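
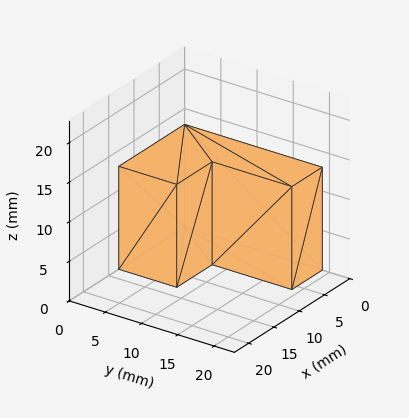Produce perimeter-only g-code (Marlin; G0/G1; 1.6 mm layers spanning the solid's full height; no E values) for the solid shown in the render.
Reading the render: the shape is an L-shaped prism: outer 13 × 19 mm, arm thicknesses ≈ 8 mm (horizontal) and 6 mm (vertical), extruded 13 mm in z (dimensions read to the nearest mm from the axis ticks). For the g-code, the solid's height is divided into equal slices at the stated Δz and each level perimeter traced with G1 moves after a G0 lift.

; perimeter-only toolpath
G21 ; units = mm
G90 ; absolute positioning
G28 ; home
; layer 1
G0 Z1.6
G0 X0.0 Y0.0
G1 X13.0 Y0.0
G1 X13.0 Y8.0
G1 X6.0 Y8.0
G1 X6.0 Y19.0
G1 X0.0 Y19.0
G1 X0.0 Y0.0
; layer 2
G0 Z3.2
G0 X0.0 Y0.0
G1 X13.0 Y0.0
G1 X13.0 Y8.0
G1 X6.0 Y8.0
G1 X6.0 Y19.0
G1 X0.0 Y19.0
G1 X0.0 Y0.0
; layer 3
G0 Z4.9
G0 X0.0 Y0.0
G1 X13.0 Y0.0
G1 X13.0 Y8.0
G1 X6.0 Y8.0
G1 X6.0 Y19.0
G1 X0.0 Y19.0
G1 X0.0 Y0.0
; layer 4
G0 Z6.5
G0 X0.0 Y0.0
G1 X13.0 Y0.0
G1 X13.0 Y8.0
G1 X6.0 Y8.0
G1 X6.0 Y19.0
G1 X0.0 Y19.0
G1 X0.0 Y0.0
; layer 5
G0 Z8.1
G0 X0.0 Y0.0
G1 X13.0 Y0.0
G1 X13.0 Y8.0
G1 X6.0 Y8.0
G1 X6.0 Y19.0
G1 X0.0 Y19.0
G1 X0.0 Y0.0
; layer 6
G0 Z9.8
G0 X0.0 Y0.0
G1 X13.0 Y0.0
G1 X13.0 Y8.0
G1 X6.0 Y8.0
G1 X6.0 Y19.0
G1 X0.0 Y19.0
G1 X0.0 Y0.0
; layer 7
G0 Z11.4
G0 X0.0 Y0.0
G1 X13.0 Y0.0
G1 X13.0 Y8.0
G1 X6.0 Y8.0
G1 X6.0 Y19.0
G1 X0.0 Y19.0
G1 X0.0 Y0.0
; layer 8
G0 Z13.0
G0 X0.0 Y0.0
G1 X13.0 Y0.0
G1 X13.0 Y8.0
G1 X6.0 Y8.0
G1 X6.0 Y19.0
G1 X0.0 Y19.0
G1 X0.0 Y0.0
M2 ; end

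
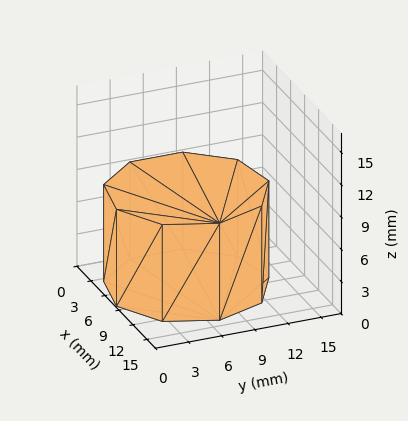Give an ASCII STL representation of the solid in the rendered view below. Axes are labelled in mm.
Reading the render: the shape is a regular 9-sided prism (a cylinder approximated with 9 flat sides), circumscribed radius ≈ 7 mm, height ≈ 9 mm (dimensions read to the nearest mm from the axis ticks). For the STL, each face is triangulated and given an outward normal.

solid part
  facet normal 0.0000 0.0000 -1.0000
    outer loop
      vertex 8.216 13.894 0.000
      vertex 12.362 11.500 0.000
      vertex 14.000 7.000 0.000
    endloop
  endfacet
  facet normal 0.0000 0.0000 -1.0000
    outer loop
      vertex 3.500 13.062 0.000
      vertex 8.216 13.894 0.000
      vertex 14.000 7.000 0.000
    endloop
  endfacet
  facet normal 0.0000 0.0000 -1.0000
    outer loop
      vertex 0.422 9.394 0.000
      vertex 3.500 13.062 0.000
      vertex 14.000 7.000 0.000
    endloop
  endfacet
  facet normal 0.0000 0.0000 -1.0000
    outer loop
      vertex 0.422 4.606 0.000
      vertex 0.422 9.394 0.000
      vertex 14.000 7.000 0.000
    endloop
  endfacet
  facet normal 0.0000 0.0000 -1.0000
    outer loop
      vertex 3.500 0.938 0.000
      vertex 0.422 4.606 0.000
      vertex 14.000 7.000 0.000
    endloop
  endfacet
  facet normal 0.0000 0.0000 -1.0000
    outer loop
      vertex 8.216 0.106 0.000
      vertex 3.500 0.938 0.000
      vertex 14.000 7.000 0.000
    endloop
  endfacet
  facet normal 0.0000 0.0000 -1.0000
    outer loop
      vertex 12.362 2.500 0.000
      vertex 8.216 0.106 0.000
      vertex 14.000 7.000 0.000
    endloop
  endfacet
  facet normal 0.0000 0.0000 1.0000
    outer loop
      vertex 14.000 7.000 9.000
      vertex 12.362 11.500 9.000
      vertex 8.216 13.894 9.000
    endloop
  endfacet
  facet normal 0.0000 0.0000 1.0000
    outer loop
      vertex 14.000 7.000 9.000
      vertex 8.216 13.894 9.000
      vertex 3.500 13.062 9.000
    endloop
  endfacet
  facet normal 0.0000 0.0000 1.0000
    outer loop
      vertex 14.000 7.000 9.000
      vertex 3.500 13.062 9.000
      vertex 0.422 9.394 9.000
    endloop
  endfacet
  facet normal 0.0000 0.0000 1.0000
    outer loop
      vertex 14.000 7.000 9.000
      vertex 0.422 9.394 9.000
      vertex 0.422 4.606 9.000
    endloop
  endfacet
  facet normal 0.0000 0.0000 1.0000
    outer loop
      vertex 14.000 7.000 9.000
      vertex 0.422 4.606 9.000
      vertex 3.500 0.938 9.000
    endloop
  endfacet
  facet normal 0.0000 0.0000 1.0000
    outer loop
      vertex 14.000 7.000 9.000
      vertex 3.500 0.938 9.000
      vertex 8.216 0.106 9.000
    endloop
  endfacet
  facet normal 0.0000 0.0000 1.0000
    outer loop
      vertex 14.000 7.000 9.000
      vertex 8.216 0.106 9.000
      vertex 12.362 2.500 9.000
    endloop
  endfacet
  facet normal 0.9397 0.3420 0.0000
    outer loop
      vertex 14.000 7.000 0.000
      vertex 12.362 11.500 0.000
      vertex 12.362 11.500 9.000
    endloop
  endfacet
  facet normal 0.9397 0.3420 0.0000
    outer loop
      vertex 14.000 7.000 0.000
      vertex 12.362 11.500 9.000
      vertex 14.000 7.000 9.000
    endloop
  endfacet
  facet normal 0.5000 0.8660 0.0000
    outer loop
      vertex 12.362 11.500 0.000
      vertex 8.216 13.894 0.000
      vertex 8.216 13.894 9.000
    endloop
  endfacet
  facet normal 0.5000 0.8660 0.0000
    outer loop
      vertex 12.362 11.500 0.000
      vertex 8.216 13.894 9.000
      vertex 12.362 11.500 9.000
    endloop
  endfacet
  facet normal -0.1737 0.9848 0.0000
    outer loop
      vertex 8.216 13.894 0.000
      vertex 3.500 13.062 0.000
      vertex 3.500 13.062 9.000
    endloop
  endfacet
  facet normal -0.1737 0.9848 0.0000
    outer loop
      vertex 8.216 13.894 0.000
      vertex 3.500 13.062 9.000
      vertex 8.216 13.894 9.000
    endloop
  endfacet
  facet normal -0.7660 0.6428 0.0000
    outer loop
      vertex 3.500 13.062 0.000
      vertex 0.422 9.394 0.000
      vertex 0.422 9.394 9.000
    endloop
  endfacet
  facet normal -0.7660 0.6428 0.0000
    outer loop
      vertex 3.500 13.062 0.000
      vertex 0.422 9.394 9.000
      vertex 3.500 13.062 9.000
    endloop
  endfacet
  facet normal -1.0000 0.0000 0.0000
    outer loop
      vertex 0.422 9.394 0.000
      vertex 0.422 4.606 0.000
      vertex 0.422 4.606 9.000
    endloop
  endfacet
  facet normal -1.0000 0.0000 0.0000
    outer loop
      vertex 0.422 9.394 0.000
      vertex 0.422 4.606 9.000
      vertex 0.422 9.394 9.000
    endloop
  endfacet
  facet normal -0.7660 -0.6428 0.0000
    outer loop
      vertex 0.422 4.606 0.000
      vertex 3.500 0.938 0.000
      vertex 3.500 0.938 9.000
    endloop
  endfacet
  facet normal -0.7660 -0.6428 0.0000
    outer loop
      vertex 0.422 4.606 0.000
      vertex 3.500 0.938 9.000
      vertex 0.422 4.606 9.000
    endloop
  endfacet
  facet normal -0.1737 -0.9848 0.0000
    outer loop
      vertex 3.500 0.938 0.000
      vertex 8.216 0.106 0.000
      vertex 8.216 0.106 9.000
    endloop
  endfacet
  facet normal -0.1737 -0.9848 0.0000
    outer loop
      vertex 3.500 0.938 0.000
      vertex 8.216 0.106 9.000
      vertex 3.500 0.938 9.000
    endloop
  endfacet
  facet normal 0.5000 -0.8660 0.0000
    outer loop
      vertex 8.216 0.106 0.000
      vertex 12.362 2.500 0.000
      vertex 12.362 2.500 9.000
    endloop
  endfacet
  facet normal 0.5000 -0.8660 0.0000
    outer loop
      vertex 8.216 0.106 0.000
      vertex 12.362 2.500 9.000
      vertex 8.216 0.106 9.000
    endloop
  endfacet
  facet normal 0.9397 -0.3420 0.0000
    outer loop
      vertex 12.362 2.500 0.000
      vertex 14.000 7.000 0.000
      vertex 14.000 7.000 9.000
    endloop
  endfacet
  facet normal 0.9397 -0.3420 0.0000
    outer loop
      vertex 12.362 2.500 0.000
      vertex 14.000 7.000 9.000
      vertex 12.362 2.500 9.000
    endloop
  endfacet
endsolid part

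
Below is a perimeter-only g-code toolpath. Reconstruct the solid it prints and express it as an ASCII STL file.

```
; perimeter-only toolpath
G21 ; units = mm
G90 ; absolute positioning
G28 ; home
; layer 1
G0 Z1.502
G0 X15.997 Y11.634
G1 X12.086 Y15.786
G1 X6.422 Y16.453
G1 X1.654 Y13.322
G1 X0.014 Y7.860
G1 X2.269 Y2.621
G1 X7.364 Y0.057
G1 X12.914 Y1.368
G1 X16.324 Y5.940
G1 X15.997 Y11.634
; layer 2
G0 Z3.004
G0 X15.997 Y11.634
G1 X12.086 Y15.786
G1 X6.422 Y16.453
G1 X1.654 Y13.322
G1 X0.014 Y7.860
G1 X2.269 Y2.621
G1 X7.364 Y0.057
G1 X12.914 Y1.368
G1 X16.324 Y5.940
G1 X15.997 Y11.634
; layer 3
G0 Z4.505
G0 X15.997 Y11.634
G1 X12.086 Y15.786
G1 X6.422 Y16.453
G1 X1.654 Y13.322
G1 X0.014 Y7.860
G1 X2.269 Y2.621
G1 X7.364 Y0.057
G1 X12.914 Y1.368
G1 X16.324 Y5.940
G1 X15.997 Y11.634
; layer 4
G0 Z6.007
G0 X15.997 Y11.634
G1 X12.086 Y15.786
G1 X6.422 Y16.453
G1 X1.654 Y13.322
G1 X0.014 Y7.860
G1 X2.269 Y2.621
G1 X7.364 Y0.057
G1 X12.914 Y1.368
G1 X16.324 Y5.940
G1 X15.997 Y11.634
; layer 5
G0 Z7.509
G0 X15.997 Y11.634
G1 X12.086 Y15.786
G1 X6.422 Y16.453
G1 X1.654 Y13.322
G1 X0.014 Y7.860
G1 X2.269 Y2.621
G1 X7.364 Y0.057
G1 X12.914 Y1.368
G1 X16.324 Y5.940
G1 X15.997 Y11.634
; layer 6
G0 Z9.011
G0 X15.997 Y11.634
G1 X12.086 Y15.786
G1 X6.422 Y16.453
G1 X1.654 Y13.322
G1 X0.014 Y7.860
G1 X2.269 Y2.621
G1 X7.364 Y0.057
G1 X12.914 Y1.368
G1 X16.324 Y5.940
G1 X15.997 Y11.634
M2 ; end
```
solid part
  facet normal 0.0000 0.0000 -1.0000
    outer loop
      vertex 6.422 16.453 0.000
      vertex 12.086 15.786 0.000
      vertex 15.997 11.634 0.000
    endloop
  endfacet
  facet normal 0.0000 0.0000 -1.0000
    outer loop
      vertex 1.654 13.322 0.000
      vertex 6.422 16.453 0.000
      vertex 15.997 11.634 0.000
    endloop
  endfacet
  facet normal 0.0000 0.0000 -1.0000
    outer loop
      vertex 0.014 7.860 0.000
      vertex 1.654 13.322 0.000
      vertex 15.997 11.634 0.000
    endloop
  endfacet
  facet normal 0.0000 0.0000 -1.0000
    outer loop
      vertex 2.269 2.621 0.000
      vertex 0.014 7.860 0.000
      vertex 15.997 11.634 0.000
    endloop
  endfacet
  facet normal 0.0000 0.0000 -1.0000
    outer loop
      vertex 7.364 0.057 0.000
      vertex 2.269 2.621 0.000
      vertex 15.997 11.634 0.000
    endloop
  endfacet
  facet normal 0.0000 0.0000 -1.0000
    outer loop
      vertex 12.914 1.368 0.000
      vertex 7.364 0.057 0.000
      vertex 15.997 11.634 0.000
    endloop
  endfacet
  facet normal 0.0000 0.0000 -1.0000
    outer loop
      vertex 16.324 5.940 0.000
      vertex 12.914 1.368 0.000
      vertex 15.997 11.634 0.000
    endloop
  endfacet
  facet normal 0.0000 0.0000 1.0000
    outer loop
      vertex 15.997 11.634 9.011
      vertex 12.086 15.786 9.011
      vertex 6.422 16.453 9.011
    endloop
  endfacet
  facet normal 0.0000 0.0000 1.0000
    outer loop
      vertex 15.997 11.634 9.011
      vertex 6.422 16.453 9.011
      vertex 1.654 13.322 9.011
    endloop
  endfacet
  facet normal 0.0000 0.0000 1.0000
    outer loop
      vertex 15.997 11.634 9.011
      vertex 1.654 13.322 9.011
      vertex 0.014 7.860 9.011
    endloop
  endfacet
  facet normal 0.0000 0.0000 1.0000
    outer loop
      vertex 15.997 11.634 9.011
      vertex 0.014 7.860 9.011
      vertex 2.269 2.621 9.011
    endloop
  endfacet
  facet normal 0.0000 0.0000 1.0000
    outer loop
      vertex 15.997 11.634 9.011
      vertex 2.269 2.621 9.011
      vertex 7.364 0.057 9.011
    endloop
  endfacet
  facet normal 0.0000 0.0000 1.0000
    outer loop
      vertex 15.997 11.634 9.011
      vertex 7.364 0.057 9.011
      vertex 12.914 1.368 9.011
    endloop
  endfacet
  facet normal 0.0000 0.0000 1.0000
    outer loop
      vertex 15.997 11.634 9.011
      vertex 12.914 1.368 9.011
      vertex 16.324 5.940 9.011
    endloop
  endfacet
  facet normal 0.7279 0.6857 0.0000
    outer loop
      vertex 15.997 11.634 0.000
      vertex 12.086 15.786 0.000
      vertex 12.086 15.786 9.011
    endloop
  endfacet
  facet normal 0.7279 0.6857 0.0000
    outer loop
      vertex 15.997 11.634 0.000
      vertex 12.086 15.786 9.011
      vertex 15.997 11.634 9.011
    endloop
  endfacet
  facet normal 0.1170 0.9931 0.0000
    outer loop
      vertex 12.086 15.786 0.000
      vertex 6.422 16.453 0.000
      vertex 6.422 16.453 9.011
    endloop
  endfacet
  facet normal 0.1170 0.9931 0.0000
    outer loop
      vertex 12.086 15.786 0.000
      vertex 6.422 16.453 9.011
      vertex 12.086 15.786 9.011
    endloop
  endfacet
  facet normal -0.5489 0.8359 0.0000
    outer loop
      vertex 6.422 16.453 0.000
      vertex 1.654 13.322 0.000
      vertex 1.654 13.322 9.011
    endloop
  endfacet
  facet normal -0.5489 0.8359 0.0000
    outer loop
      vertex 6.422 16.453 0.000
      vertex 1.654 13.322 9.011
      vertex 6.422 16.453 9.011
    endloop
  endfacet
  facet normal -0.9578 0.2876 0.0000
    outer loop
      vertex 1.654 13.322 0.000
      vertex 0.014 7.860 0.000
      vertex 0.014 7.860 9.011
    endloop
  endfacet
  facet normal -0.9578 0.2876 0.0000
    outer loop
      vertex 1.654 13.322 0.000
      vertex 0.014 7.860 9.011
      vertex 1.654 13.322 9.011
    endloop
  endfacet
  facet normal -0.9185 -0.3954 0.0000
    outer loop
      vertex 0.014 7.860 0.000
      vertex 2.269 2.621 0.000
      vertex 2.269 2.621 9.011
    endloop
  endfacet
  facet normal -0.9185 -0.3954 0.0000
    outer loop
      vertex 0.014 7.860 0.000
      vertex 2.269 2.621 9.011
      vertex 0.014 7.860 9.011
    endloop
  endfacet
  facet normal -0.4495 -0.8933 0.0000
    outer loop
      vertex 2.269 2.621 0.000
      vertex 7.364 0.057 0.000
      vertex 7.364 0.057 9.011
    endloop
  endfacet
  facet normal -0.4495 -0.8933 0.0000
    outer loop
      vertex 2.269 2.621 0.000
      vertex 7.364 0.057 9.011
      vertex 2.269 2.621 9.011
    endloop
  endfacet
  facet normal 0.2299 -0.9732 0.0000
    outer loop
      vertex 7.364 0.057 0.000
      vertex 12.914 1.368 0.000
      vertex 12.914 1.368 9.011
    endloop
  endfacet
  facet normal 0.2299 -0.9732 0.0000
    outer loop
      vertex 7.364 0.057 0.000
      vertex 12.914 1.368 9.011
      vertex 7.364 0.057 9.011
    endloop
  endfacet
  facet normal 0.8016 -0.5979 0.0000
    outer loop
      vertex 12.914 1.368 0.000
      vertex 16.324 5.940 0.000
      vertex 16.324 5.940 9.011
    endloop
  endfacet
  facet normal 0.8016 -0.5979 0.0000
    outer loop
      vertex 12.914 1.368 0.000
      vertex 16.324 5.940 9.011
      vertex 12.914 1.368 9.011
    endloop
  endfacet
  facet normal 0.9984 0.0573 0.0000
    outer loop
      vertex 16.324 5.940 0.000
      vertex 15.997 11.634 0.000
      vertex 15.997 11.634 9.011
    endloop
  endfacet
  facet normal 0.9984 0.0573 0.0000
    outer loop
      vertex 16.324 5.940 0.000
      vertex 15.997 11.634 9.011
      vertex 16.324 5.940 9.011
    endloop
  endfacet
endsolid part

The G0 Z moves step by Δz≈1.502 mm. Every layer's G1 loop is the same polygon, so the solid is a straight extrusion of it from z=0 to z≈9.01. Closing with flat bottom and top caps and triangulating gives 32 facets — a regular 9-sided prism (a cylinder approximated with 9 flat sides), circumscribed radius ≈ 8.34 mm, height ≈ 9.01 mm.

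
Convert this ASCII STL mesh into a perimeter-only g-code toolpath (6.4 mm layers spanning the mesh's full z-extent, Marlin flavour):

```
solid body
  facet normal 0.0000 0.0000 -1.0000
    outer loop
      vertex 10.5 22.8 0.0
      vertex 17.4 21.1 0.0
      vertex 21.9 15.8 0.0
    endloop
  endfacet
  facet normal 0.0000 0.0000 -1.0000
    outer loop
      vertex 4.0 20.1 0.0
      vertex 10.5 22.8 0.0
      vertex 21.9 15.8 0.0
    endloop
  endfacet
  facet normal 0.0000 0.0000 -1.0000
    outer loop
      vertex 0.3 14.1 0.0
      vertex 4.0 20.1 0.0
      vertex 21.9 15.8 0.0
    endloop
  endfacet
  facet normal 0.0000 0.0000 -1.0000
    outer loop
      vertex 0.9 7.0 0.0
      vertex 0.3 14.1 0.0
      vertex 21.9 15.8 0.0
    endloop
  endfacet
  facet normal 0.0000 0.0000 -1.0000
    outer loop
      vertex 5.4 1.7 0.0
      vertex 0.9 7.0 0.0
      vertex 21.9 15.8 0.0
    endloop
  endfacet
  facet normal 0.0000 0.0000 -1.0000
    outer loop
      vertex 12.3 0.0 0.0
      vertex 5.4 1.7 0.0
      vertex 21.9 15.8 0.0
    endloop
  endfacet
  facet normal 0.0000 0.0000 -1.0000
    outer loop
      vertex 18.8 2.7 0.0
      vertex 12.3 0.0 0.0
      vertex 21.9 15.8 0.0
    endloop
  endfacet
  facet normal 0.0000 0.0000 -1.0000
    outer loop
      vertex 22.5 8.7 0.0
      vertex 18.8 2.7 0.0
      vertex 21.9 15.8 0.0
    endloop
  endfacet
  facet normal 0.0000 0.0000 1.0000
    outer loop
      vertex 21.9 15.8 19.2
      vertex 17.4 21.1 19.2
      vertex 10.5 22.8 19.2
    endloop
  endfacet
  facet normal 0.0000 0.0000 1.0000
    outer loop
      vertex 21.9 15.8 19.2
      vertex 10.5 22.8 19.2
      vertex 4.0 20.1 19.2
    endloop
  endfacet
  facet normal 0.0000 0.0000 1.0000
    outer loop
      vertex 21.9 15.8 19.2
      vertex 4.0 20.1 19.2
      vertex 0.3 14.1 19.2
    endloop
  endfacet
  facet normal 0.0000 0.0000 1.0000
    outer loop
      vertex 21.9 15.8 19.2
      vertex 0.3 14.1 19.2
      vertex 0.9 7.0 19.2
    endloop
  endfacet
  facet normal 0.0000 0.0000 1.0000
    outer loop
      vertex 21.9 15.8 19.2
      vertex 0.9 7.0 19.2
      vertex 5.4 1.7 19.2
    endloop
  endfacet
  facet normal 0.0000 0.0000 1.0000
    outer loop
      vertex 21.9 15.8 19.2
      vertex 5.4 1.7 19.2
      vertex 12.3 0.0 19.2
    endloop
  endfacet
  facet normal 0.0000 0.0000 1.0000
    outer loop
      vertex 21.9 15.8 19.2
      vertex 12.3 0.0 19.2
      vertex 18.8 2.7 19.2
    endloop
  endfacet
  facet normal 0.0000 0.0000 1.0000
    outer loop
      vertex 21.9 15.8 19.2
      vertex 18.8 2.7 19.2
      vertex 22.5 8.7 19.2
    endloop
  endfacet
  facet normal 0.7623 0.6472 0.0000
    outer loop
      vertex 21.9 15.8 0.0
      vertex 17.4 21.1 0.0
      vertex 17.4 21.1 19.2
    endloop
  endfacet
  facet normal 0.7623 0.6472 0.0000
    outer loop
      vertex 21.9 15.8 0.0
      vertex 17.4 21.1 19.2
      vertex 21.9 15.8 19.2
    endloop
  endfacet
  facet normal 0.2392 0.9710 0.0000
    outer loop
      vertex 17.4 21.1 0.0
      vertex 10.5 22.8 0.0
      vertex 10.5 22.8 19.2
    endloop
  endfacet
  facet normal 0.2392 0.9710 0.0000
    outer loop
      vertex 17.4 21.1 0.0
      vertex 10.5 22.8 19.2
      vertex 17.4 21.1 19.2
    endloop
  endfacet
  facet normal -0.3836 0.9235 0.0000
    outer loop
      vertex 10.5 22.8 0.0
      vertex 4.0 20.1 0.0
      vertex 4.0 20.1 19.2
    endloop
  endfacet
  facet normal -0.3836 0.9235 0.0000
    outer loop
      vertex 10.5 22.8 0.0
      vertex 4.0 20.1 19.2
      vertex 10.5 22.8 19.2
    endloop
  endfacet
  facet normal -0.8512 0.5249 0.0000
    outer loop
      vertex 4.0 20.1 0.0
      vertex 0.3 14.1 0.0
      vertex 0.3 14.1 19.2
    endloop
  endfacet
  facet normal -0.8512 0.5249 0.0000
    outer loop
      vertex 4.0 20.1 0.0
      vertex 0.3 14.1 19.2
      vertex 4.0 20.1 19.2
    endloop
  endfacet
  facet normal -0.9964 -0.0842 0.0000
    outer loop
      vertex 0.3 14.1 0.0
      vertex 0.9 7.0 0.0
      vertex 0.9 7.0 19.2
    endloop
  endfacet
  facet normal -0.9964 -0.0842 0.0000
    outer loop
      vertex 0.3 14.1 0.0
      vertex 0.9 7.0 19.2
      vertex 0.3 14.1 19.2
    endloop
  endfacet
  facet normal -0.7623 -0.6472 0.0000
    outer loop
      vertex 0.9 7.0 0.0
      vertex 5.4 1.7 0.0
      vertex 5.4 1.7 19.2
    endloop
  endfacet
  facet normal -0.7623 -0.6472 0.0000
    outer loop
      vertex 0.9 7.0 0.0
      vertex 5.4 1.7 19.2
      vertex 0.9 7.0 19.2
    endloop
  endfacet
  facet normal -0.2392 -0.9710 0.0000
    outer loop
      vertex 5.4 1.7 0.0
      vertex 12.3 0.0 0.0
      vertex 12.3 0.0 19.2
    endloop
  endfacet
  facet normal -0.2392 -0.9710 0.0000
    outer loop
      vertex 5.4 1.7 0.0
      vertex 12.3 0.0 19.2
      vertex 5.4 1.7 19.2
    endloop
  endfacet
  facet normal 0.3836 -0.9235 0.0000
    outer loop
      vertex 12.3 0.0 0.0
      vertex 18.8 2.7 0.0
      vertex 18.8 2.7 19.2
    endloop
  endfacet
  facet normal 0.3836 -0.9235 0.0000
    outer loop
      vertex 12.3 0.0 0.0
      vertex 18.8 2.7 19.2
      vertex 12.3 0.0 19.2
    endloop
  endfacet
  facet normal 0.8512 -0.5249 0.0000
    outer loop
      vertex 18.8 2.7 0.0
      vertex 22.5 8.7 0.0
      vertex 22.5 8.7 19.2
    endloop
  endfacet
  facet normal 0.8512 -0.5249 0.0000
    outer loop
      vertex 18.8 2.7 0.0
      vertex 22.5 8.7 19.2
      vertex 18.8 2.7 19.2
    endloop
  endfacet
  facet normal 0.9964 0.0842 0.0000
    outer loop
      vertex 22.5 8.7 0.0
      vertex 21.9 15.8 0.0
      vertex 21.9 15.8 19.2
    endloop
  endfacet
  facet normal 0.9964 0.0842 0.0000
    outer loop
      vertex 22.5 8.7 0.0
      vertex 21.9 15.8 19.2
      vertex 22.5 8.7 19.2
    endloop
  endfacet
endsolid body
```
; perimeter-only toolpath
G21 ; units = mm
G90 ; absolute positioning
G28 ; home
; layer 1
G0 Z6.4
G0 X21.9 Y15.8
G1 X17.4 Y21.1
G1 X10.5 Y22.8
G1 X4.0 Y20.1
G1 X0.3 Y14.1
G1 X0.9 Y7.0
G1 X5.4 Y1.7
G1 X12.3 Y0.0
G1 X18.8 Y2.7
G1 X22.5 Y8.7
G1 X21.9 Y15.8
; layer 2
G0 Z12.8
G0 X21.9 Y15.8
G1 X17.4 Y21.1
G1 X10.5 Y22.8
G1 X4.0 Y20.1
G1 X0.3 Y14.1
G1 X0.9 Y7.0
G1 X5.4 Y1.7
G1 X12.3 Y0.0
G1 X18.8 Y2.7
G1 X22.5 Y8.7
G1 X21.9 Y15.8
; layer 3
G0 Z19.2
G0 X21.9 Y15.8
G1 X17.4 Y21.1
G1 X10.5 Y22.8
G1 X4.0 Y20.1
G1 X0.3 Y14.1
G1 X0.9 Y7.0
G1 X5.4 Y1.7
G1 X12.3 Y0.0
G1 X18.8 Y2.7
G1 X22.5 Y8.7
G1 X21.9 Y15.8
M2 ; end

The solid is a regular 10-sided prism (a cylinder approximated with 10 flat sides), circumscribed radius ≈ 11.4 mm, height ≈ 19.2 mm. Slicing at Δz = 6.4 mm — 3 equal slices spanning the solid's height, so layer i sits at z = i·h/3 — gives 3 non-empty perimeters. Each is a 10-segment closed polygon; G0 lifts to the layer z and rapids to the start vertex, then G1 traces the edges.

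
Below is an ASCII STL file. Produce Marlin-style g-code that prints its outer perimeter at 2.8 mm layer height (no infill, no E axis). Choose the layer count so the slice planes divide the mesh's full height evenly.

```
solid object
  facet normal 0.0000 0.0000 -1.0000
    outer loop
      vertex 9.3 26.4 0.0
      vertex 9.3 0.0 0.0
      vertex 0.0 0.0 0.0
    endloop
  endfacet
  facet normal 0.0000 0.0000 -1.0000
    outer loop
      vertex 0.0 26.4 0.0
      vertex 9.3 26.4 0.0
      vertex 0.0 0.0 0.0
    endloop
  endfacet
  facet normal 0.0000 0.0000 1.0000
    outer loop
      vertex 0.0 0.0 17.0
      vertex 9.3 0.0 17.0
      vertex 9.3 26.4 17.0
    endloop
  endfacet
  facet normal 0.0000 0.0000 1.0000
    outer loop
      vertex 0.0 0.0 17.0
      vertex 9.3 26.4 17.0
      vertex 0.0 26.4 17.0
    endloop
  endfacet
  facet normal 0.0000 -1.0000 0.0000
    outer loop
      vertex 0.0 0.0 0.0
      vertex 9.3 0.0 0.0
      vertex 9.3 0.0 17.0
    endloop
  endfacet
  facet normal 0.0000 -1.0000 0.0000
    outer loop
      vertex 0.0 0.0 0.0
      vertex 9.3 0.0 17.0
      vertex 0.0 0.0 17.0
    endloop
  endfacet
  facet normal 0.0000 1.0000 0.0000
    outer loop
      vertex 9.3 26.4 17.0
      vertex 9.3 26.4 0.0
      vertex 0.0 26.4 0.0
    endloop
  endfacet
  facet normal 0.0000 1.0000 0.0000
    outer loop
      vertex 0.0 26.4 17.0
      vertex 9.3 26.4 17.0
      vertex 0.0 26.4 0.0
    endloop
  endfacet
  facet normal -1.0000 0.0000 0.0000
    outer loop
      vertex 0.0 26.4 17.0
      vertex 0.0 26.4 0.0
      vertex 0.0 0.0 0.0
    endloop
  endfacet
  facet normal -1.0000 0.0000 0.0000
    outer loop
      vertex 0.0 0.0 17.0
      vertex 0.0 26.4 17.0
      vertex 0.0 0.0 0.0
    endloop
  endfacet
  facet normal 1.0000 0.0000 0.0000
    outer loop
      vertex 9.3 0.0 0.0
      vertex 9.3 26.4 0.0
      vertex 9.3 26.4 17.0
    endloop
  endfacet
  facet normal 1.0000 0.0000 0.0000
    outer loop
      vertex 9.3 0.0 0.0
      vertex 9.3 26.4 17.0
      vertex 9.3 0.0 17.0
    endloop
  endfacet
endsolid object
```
; perimeter-only toolpath
G21 ; units = mm
G90 ; absolute positioning
G28 ; home
; layer 1
G0 Z2.8
G0 X0.0 Y0.0
G1 X9.3 Y0.0
G1 X9.3 Y26.4
G1 X0.0 Y26.4
G1 X0.0 Y0.0
; layer 2
G0 Z5.7
G0 X0.0 Y0.0
G1 X9.3 Y0.0
G1 X9.3 Y26.4
G1 X0.0 Y26.4
G1 X0.0 Y0.0
; layer 3
G0 Z8.5
G0 X0.0 Y0.0
G1 X9.3 Y0.0
G1 X9.3 Y26.4
G1 X0.0 Y26.4
G1 X0.0 Y0.0
; layer 4
G0 Z11.3
G0 X0.0 Y0.0
G1 X9.3 Y0.0
G1 X9.3 Y26.4
G1 X0.0 Y26.4
G1 X0.0 Y0.0
; layer 5
G0 Z14.2
G0 X0.0 Y0.0
G1 X9.3 Y0.0
G1 X9.3 Y26.4
G1 X0.0 Y26.4
G1 X0.0 Y0.0
; layer 6
G0 Z17.0
G0 X0.0 Y0.0
G1 X9.3 Y0.0
G1 X9.3 Y26.4
G1 X0.0 Y26.4
G1 X0.0 Y0.0
M2 ; end

The solid is a rectangular box, roughly 9.3 × 26.4 mm footprint and 17 mm tall. Slicing at Δz = 2.8 mm — 6 equal slices spanning the solid's height, so layer i sits at z = i·h/6 — gives 6 non-empty perimeters. Each is a 4-segment closed polygon; G0 lifts to the layer z and rapids to the start vertex, then G1 traces the edges.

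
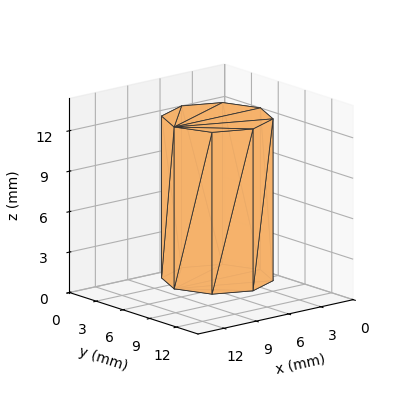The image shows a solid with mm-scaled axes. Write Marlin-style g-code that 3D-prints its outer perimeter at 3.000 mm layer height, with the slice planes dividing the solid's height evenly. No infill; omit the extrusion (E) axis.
Reading the render: the shape is a regular 8-sided prism (a cylinder approximated with 8 flat sides), circumscribed radius ≈ 4 mm, height ≈ 12 mm (dimensions read to the nearest mm from the axis ticks). For the g-code, the solid's height is divided into equal slices at the stated Δz and each level perimeter traced with G1 moves after a G0 lift.

; perimeter-only toolpath
G21 ; units = mm
G90 ; absolute positioning
G28 ; home
; layer 1
G0 Z3.000
G0 X8.000 Y4.000
G1 X6.828 Y6.828
G1 X4.000 Y8.000
G1 X1.172 Y6.828
G1 X0.000 Y4.000
G1 X1.172 Y1.172
G1 X4.000 Y0.000
G1 X6.828 Y1.172
G1 X8.000 Y4.000
; layer 2
G0 Z6.000
G0 X8.000 Y4.000
G1 X6.828 Y6.828
G1 X4.000 Y8.000
G1 X1.172 Y6.828
G1 X0.000 Y4.000
G1 X1.172 Y1.172
G1 X4.000 Y0.000
G1 X6.828 Y1.172
G1 X8.000 Y4.000
; layer 3
G0 Z9.000
G0 X8.000 Y4.000
G1 X6.828 Y6.828
G1 X4.000 Y8.000
G1 X1.172 Y6.828
G1 X0.000 Y4.000
G1 X1.172 Y1.172
G1 X4.000 Y0.000
G1 X6.828 Y1.172
G1 X8.000 Y4.000
; layer 4
G0 Z12.000
G0 X8.000 Y4.000
G1 X6.828 Y6.828
G1 X4.000 Y8.000
G1 X1.172 Y6.828
G1 X0.000 Y4.000
G1 X1.172 Y1.172
G1 X4.000 Y0.000
G1 X6.828 Y1.172
G1 X8.000 Y4.000
M2 ; end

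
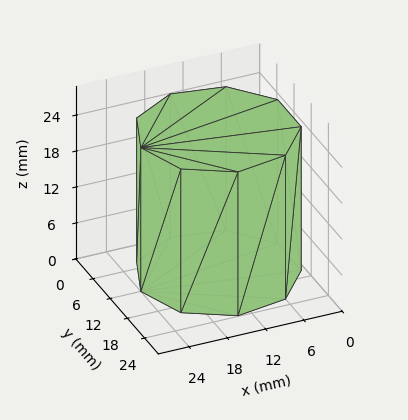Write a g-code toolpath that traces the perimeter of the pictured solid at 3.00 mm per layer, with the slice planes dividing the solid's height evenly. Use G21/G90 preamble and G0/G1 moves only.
Reading the render: the shape is a regular 9-sided prism (a cylinder approximated with 9 flat sides), circumscribed radius ≈ 12 mm, height ≈ 24 mm (dimensions read to the nearest mm from the axis ticks). For the g-code, the solid's height is divided into equal slices at the stated Δz and each level perimeter traced with G1 moves after a G0 lift.

; perimeter-only toolpath
G21 ; units = mm
G90 ; absolute positioning
G28 ; home
; layer 1
G0 Z3.00
G0 X24.00 Y12.00
G1 X21.19 Y19.71
G1 X14.08 Y23.82
G1 X6.00 Y22.39
G1 X0.72 Y16.10
G1 X0.72 Y7.90
G1 X6.00 Y1.61
G1 X14.08 Y0.18
G1 X21.19 Y4.29
G1 X24.00 Y12.00
; layer 2
G0 Z6.00
G0 X24.00 Y12.00
G1 X21.19 Y19.71
G1 X14.08 Y23.82
G1 X6.00 Y22.39
G1 X0.72 Y16.10
G1 X0.72 Y7.90
G1 X6.00 Y1.61
G1 X14.08 Y0.18
G1 X21.19 Y4.29
G1 X24.00 Y12.00
; layer 3
G0 Z9.00
G0 X24.00 Y12.00
G1 X21.19 Y19.71
G1 X14.08 Y23.82
G1 X6.00 Y22.39
G1 X0.72 Y16.10
G1 X0.72 Y7.90
G1 X6.00 Y1.61
G1 X14.08 Y0.18
G1 X21.19 Y4.29
G1 X24.00 Y12.00
; layer 4
G0 Z12.00
G0 X24.00 Y12.00
G1 X21.19 Y19.71
G1 X14.08 Y23.82
G1 X6.00 Y22.39
G1 X0.72 Y16.10
G1 X0.72 Y7.90
G1 X6.00 Y1.61
G1 X14.08 Y0.18
G1 X21.19 Y4.29
G1 X24.00 Y12.00
; layer 5
G0 Z15.00
G0 X24.00 Y12.00
G1 X21.19 Y19.71
G1 X14.08 Y23.82
G1 X6.00 Y22.39
G1 X0.72 Y16.10
G1 X0.72 Y7.90
G1 X6.00 Y1.61
G1 X14.08 Y0.18
G1 X21.19 Y4.29
G1 X24.00 Y12.00
; layer 6
G0 Z18.00
G0 X24.00 Y12.00
G1 X21.19 Y19.71
G1 X14.08 Y23.82
G1 X6.00 Y22.39
G1 X0.72 Y16.10
G1 X0.72 Y7.90
G1 X6.00 Y1.61
G1 X14.08 Y0.18
G1 X21.19 Y4.29
G1 X24.00 Y12.00
; layer 7
G0 Z21.00
G0 X24.00 Y12.00
G1 X21.19 Y19.71
G1 X14.08 Y23.82
G1 X6.00 Y22.39
G1 X0.72 Y16.10
G1 X0.72 Y7.90
G1 X6.00 Y1.61
G1 X14.08 Y0.18
G1 X21.19 Y4.29
G1 X24.00 Y12.00
; layer 8
G0 Z24.00
G0 X24.00 Y12.00
G1 X21.19 Y19.71
G1 X14.08 Y23.82
G1 X6.00 Y22.39
G1 X0.72 Y16.10
G1 X0.72 Y7.90
G1 X6.00 Y1.61
G1 X14.08 Y0.18
G1 X21.19 Y4.29
G1 X24.00 Y12.00
M2 ; end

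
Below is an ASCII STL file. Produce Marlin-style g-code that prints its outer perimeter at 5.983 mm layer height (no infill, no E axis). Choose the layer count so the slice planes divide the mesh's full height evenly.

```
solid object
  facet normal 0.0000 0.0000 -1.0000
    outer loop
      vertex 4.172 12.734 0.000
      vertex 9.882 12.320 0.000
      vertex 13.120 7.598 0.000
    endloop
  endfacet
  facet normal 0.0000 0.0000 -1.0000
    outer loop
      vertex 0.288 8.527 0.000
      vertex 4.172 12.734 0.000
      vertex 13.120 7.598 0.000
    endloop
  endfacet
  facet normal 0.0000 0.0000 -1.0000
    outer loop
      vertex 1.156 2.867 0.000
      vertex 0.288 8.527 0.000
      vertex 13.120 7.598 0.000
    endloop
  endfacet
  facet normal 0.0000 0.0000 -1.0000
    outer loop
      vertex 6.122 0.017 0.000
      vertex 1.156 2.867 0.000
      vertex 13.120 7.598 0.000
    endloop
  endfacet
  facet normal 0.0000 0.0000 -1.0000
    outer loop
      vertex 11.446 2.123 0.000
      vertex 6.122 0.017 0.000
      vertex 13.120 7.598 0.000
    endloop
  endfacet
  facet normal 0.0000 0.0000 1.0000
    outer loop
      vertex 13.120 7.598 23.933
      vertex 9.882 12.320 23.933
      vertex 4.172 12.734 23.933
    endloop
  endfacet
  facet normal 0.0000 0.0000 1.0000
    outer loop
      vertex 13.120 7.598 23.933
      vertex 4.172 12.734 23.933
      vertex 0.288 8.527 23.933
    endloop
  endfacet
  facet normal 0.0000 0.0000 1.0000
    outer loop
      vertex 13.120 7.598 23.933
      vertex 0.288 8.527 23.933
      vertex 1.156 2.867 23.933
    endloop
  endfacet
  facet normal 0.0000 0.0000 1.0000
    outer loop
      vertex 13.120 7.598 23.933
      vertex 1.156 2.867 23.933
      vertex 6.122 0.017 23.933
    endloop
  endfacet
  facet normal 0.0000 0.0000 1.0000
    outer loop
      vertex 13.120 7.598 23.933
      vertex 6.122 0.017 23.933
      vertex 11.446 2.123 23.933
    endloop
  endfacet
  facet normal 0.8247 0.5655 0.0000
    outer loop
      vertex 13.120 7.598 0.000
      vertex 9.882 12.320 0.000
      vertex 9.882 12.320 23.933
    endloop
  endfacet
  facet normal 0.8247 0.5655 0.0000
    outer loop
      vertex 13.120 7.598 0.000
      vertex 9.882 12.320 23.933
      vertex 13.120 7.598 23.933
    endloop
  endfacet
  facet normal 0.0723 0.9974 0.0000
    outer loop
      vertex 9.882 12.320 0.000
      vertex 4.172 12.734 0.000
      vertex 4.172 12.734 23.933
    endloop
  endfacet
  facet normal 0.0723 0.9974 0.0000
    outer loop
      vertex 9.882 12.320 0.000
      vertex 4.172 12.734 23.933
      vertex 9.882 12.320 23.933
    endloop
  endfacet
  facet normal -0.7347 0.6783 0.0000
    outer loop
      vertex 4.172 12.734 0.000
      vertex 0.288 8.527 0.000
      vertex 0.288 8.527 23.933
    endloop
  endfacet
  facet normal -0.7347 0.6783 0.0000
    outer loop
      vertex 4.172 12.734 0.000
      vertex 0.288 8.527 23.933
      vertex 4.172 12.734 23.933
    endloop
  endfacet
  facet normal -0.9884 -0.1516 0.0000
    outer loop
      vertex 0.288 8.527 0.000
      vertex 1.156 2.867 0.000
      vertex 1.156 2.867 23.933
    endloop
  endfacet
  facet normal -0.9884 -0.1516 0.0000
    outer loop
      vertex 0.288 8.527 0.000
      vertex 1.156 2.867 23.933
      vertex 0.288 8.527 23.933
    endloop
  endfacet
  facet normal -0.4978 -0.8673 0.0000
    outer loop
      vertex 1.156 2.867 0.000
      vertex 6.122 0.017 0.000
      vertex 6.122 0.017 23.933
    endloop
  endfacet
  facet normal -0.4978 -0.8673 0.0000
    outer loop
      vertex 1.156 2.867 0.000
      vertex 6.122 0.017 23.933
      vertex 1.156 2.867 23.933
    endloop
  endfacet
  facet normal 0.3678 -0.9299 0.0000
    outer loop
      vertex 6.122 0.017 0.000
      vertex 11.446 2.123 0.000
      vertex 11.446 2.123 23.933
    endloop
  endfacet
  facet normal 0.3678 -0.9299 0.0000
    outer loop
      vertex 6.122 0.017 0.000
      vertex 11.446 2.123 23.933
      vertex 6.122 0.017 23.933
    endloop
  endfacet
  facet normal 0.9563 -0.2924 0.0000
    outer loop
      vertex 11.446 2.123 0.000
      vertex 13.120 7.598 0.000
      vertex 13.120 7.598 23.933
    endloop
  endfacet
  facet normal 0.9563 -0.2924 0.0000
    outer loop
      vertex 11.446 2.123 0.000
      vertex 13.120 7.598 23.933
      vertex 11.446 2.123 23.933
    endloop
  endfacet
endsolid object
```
; perimeter-only toolpath
G21 ; units = mm
G90 ; absolute positioning
G28 ; home
; layer 1
G0 Z5.983
G0 X13.120 Y7.598
G1 X9.882 Y12.320
G1 X4.172 Y12.734
G1 X0.288 Y8.527
G1 X1.156 Y2.867
G1 X6.122 Y0.017
G1 X11.446 Y2.123
G1 X13.120 Y7.598
; layer 2
G0 Z11.966
G0 X13.120 Y7.598
G1 X9.882 Y12.320
G1 X4.172 Y12.734
G1 X0.288 Y8.527
G1 X1.156 Y2.867
G1 X6.122 Y0.017
G1 X11.446 Y2.123
G1 X13.120 Y7.598
; layer 3
G0 Z17.950
G0 X13.120 Y7.598
G1 X9.882 Y12.320
G1 X4.172 Y12.734
G1 X0.288 Y8.527
G1 X1.156 Y2.867
G1 X6.122 Y0.017
G1 X11.446 Y2.123
G1 X13.120 Y7.598
; layer 4
G0 Z23.933
G0 X13.120 Y7.598
G1 X9.882 Y12.320
G1 X4.172 Y12.734
G1 X0.288 Y8.527
G1 X1.156 Y2.867
G1 X6.122 Y0.017
G1 X11.446 Y2.123
G1 X13.120 Y7.598
M2 ; end

The solid is a regular 7-sided prism (a cylinder approximated with 7 flat sides), circumscribed radius ≈ 6.6 mm, height ≈ 23.9 mm. Slicing at Δz = 5.983 mm — 4 equal slices spanning the solid's height, so layer i sits at z = i·h/4 — gives 4 non-empty perimeters. Each is a 7-segment closed polygon; G0 lifts to the layer z and rapids to the start vertex, then G1 traces the edges.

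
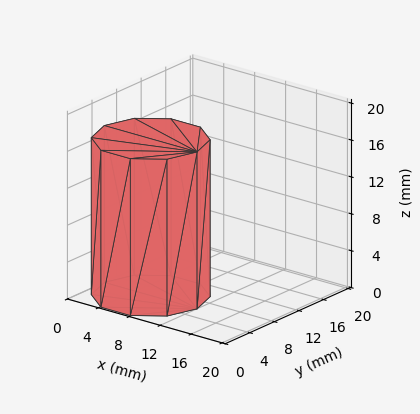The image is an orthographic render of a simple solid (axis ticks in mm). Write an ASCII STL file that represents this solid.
Reading the render: the shape is a regular 10-sided prism (a cylinder approximated with 10 flat sides), circumscribed radius ≈ 6 mm, height ≈ 17 mm (dimensions read to the nearest mm from the axis ticks). For the STL, each face is triangulated and given an outward normal.

solid part
  facet normal 0.0000 0.0000 -1.0000
    outer loop
      vertex 7.9 11.7 0.0
      vertex 10.9 9.5 0.0
      vertex 12.0 6.0 0.0
    endloop
  endfacet
  facet normal 0.0000 0.0000 -1.0000
    outer loop
      vertex 4.1 11.7 0.0
      vertex 7.9 11.7 0.0
      vertex 12.0 6.0 0.0
    endloop
  endfacet
  facet normal 0.0000 0.0000 -1.0000
    outer loop
      vertex 1.1 9.5 0.0
      vertex 4.1 11.7 0.0
      vertex 12.0 6.0 0.0
    endloop
  endfacet
  facet normal 0.0000 0.0000 -1.0000
    outer loop
      vertex 0.0 6.0 0.0
      vertex 1.1 9.5 0.0
      vertex 12.0 6.0 0.0
    endloop
  endfacet
  facet normal 0.0000 0.0000 -1.0000
    outer loop
      vertex 1.1 2.5 0.0
      vertex 0.0 6.0 0.0
      vertex 12.0 6.0 0.0
    endloop
  endfacet
  facet normal 0.0000 0.0000 -1.0000
    outer loop
      vertex 4.1 0.3 0.0
      vertex 1.1 2.5 0.0
      vertex 12.0 6.0 0.0
    endloop
  endfacet
  facet normal 0.0000 0.0000 -1.0000
    outer loop
      vertex 7.9 0.3 0.0
      vertex 4.1 0.3 0.0
      vertex 12.0 6.0 0.0
    endloop
  endfacet
  facet normal 0.0000 0.0000 -1.0000
    outer loop
      vertex 10.9 2.5 0.0
      vertex 7.9 0.3 0.0
      vertex 12.0 6.0 0.0
    endloop
  endfacet
  facet normal 0.0000 0.0000 1.0000
    outer loop
      vertex 12.0 6.0 17.0
      vertex 10.9 9.5 17.0
      vertex 7.9 11.7 17.0
    endloop
  endfacet
  facet normal 0.0000 0.0000 1.0000
    outer loop
      vertex 12.0 6.0 17.0
      vertex 7.9 11.7 17.0
      vertex 4.1 11.7 17.0
    endloop
  endfacet
  facet normal 0.0000 0.0000 1.0000
    outer loop
      vertex 12.0 6.0 17.0
      vertex 4.1 11.7 17.0
      vertex 1.1 9.5 17.0
    endloop
  endfacet
  facet normal 0.0000 0.0000 1.0000
    outer loop
      vertex 12.0 6.0 17.0
      vertex 1.1 9.5 17.0
      vertex 0.0 6.0 17.0
    endloop
  endfacet
  facet normal 0.0000 0.0000 1.0000
    outer loop
      vertex 12.0 6.0 17.0
      vertex 0.0 6.0 17.0
      vertex 1.1 2.5 17.0
    endloop
  endfacet
  facet normal 0.0000 0.0000 1.0000
    outer loop
      vertex 12.0 6.0 17.0
      vertex 1.1 2.5 17.0
      vertex 4.1 0.3 17.0
    endloop
  endfacet
  facet normal 0.0000 0.0000 1.0000
    outer loop
      vertex 12.0 6.0 17.0
      vertex 4.1 0.3 17.0
      vertex 7.9 0.3 17.0
    endloop
  endfacet
  facet normal 0.0000 0.0000 1.0000
    outer loop
      vertex 12.0 6.0 17.0
      vertex 7.9 0.3 17.0
      vertex 10.9 2.5 17.0
    endloop
  endfacet
  facet normal 0.9540 0.2998 0.0000
    outer loop
      vertex 12.0 6.0 0.0
      vertex 10.9 9.5 0.0
      vertex 10.9 9.5 17.0
    endloop
  endfacet
  facet normal 0.9540 0.2998 0.0000
    outer loop
      vertex 12.0 6.0 0.0
      vertex 10.9 9.5 17.0
      vertex 12.0 6.0 17.0
    endloop
  endfacet
  facet normal 0.5914 0.8064 0.0000
    outer loop
      vertex 10.9 9.5 0.0
      vertex 7.9 11.7 0.0
      vertex 7.9 11.7 17.0
    endloop
  endfacet
  facet normal 0.5914 0.8064 0.0000
    outer loop
      vertex 10.9 9.5 0.0
      vertex 7.9 11.7 17.0
      vertex 10.9 9.5 17.0
    endloop
  endfacet
  facet normal 0.0000 1.0000 0.0000
    outer loop
      vertex 7.9 11.7 0.0
      vertex 4.1 11.7 0.0
      vertex 4.1 11.7 17.0
    endloop
  endfacet
  facet normal 0.0000 1.0000 0.0000
    outer loop
      vertex 7.9 11.7 0.0
      vertex 4.1 11.7 17.0
      vertex 7.9 11.7 17.0
    endloop
  endfacet
  facet normal -0.5914 0.8064 0.0000
    outer loop
      vertex 4.1 11.7 0.0
      vertex 1.1 9.5 0.0
      vertex 1.1 9.5 17.0
    endloop
  endfacet
  facet normal -0.5914 0.8064 0.0000
    outer loop
      vertex 4.1 11.7 0.0
      vertex 1.1 9.5 17.0
      vertex 4.1 11.7 17.0
    endloop
  endfacet
  facet normal -0.9540 0.2998 0.0000
    outer loop
      vertex 1.1 9.5 0.0
      vertex 0.0 6.0 0.0
      vertex 0.0 6.0 17.0
    endloop
  endfacet
  facet normal -0.9540 0.2998 0.0000
    outer loop
      vertex 1.1 9.5 0.0
      vertex 0.0 6.0 17.0
      vertex 1.1 9.5 17.0
    endloop
  endfacet
  facet normal -0.9540 -0.2998 0.0000
    outer loop
      vertex 0.0 6.0 0.0
      vertex 1.1 2.5 0.0
      vertex 1.1 2.5 17.0
    endloop
  endfacet
  facet normal -0.9540 -0.2998 0.0000
    outer loop
      vertex 0.0 6.0 0.0
      vertex 1.1 2.5 17.0
      vertex 0.0 6.0 17.0
    endloop
  endfacet
  facet normal -0.5914 -0.8064 0.0000
    outer loop
      vertex 1.1 2.5 0.0
      vertex 4.1 0.3 0.0
      vertex 4.1 0.3 17.0
    endloop
  endfacet
  facet normal -0.5914 -0.8064 0.0000
    outer loop
      vertex 1.1 2.5 0.0
      vertex 4.1 0.3 17.0
      vertex 1.1 2.5 17.0
    endloop
  endfacet
  facet normal 0.0000 -1.0000 0.0000
    outer loop
      vertex 4.1 0.3 0.0
      vertex 7.9 0.3 0.0
      vertex 7.9 0.3 17.0
    endloop
  endfacet
  facet normal 0.0000 -1.0000 0.0000
    outer loop
      vertex 4.1 0.3 0.0
      vertex 7.9 0.3 17.0
      vertex 4.1 0.3 17.0
    endloop
  endfacet
  facet normal 0.5914 -0.8064 0.0000
    outer loop
      vertex 7.9 0.3 0.0
      vertex 10.9 2.5 0.0
      vertex 10.9 2.5 17.0
    endloop
  endfacet
  facet normal 0.5914 -0.8064 0.0000
    outer loop
      vertex 7.9 0.3 0.0
      vertex 10.9 2.5 17.0
      vertex 7.9 0.3 17.0
    endloop
  endfacet
  facet normal 0.9540 -0.2998 0.0000
    outer loop
      vertex 10.9 2.5 0.0
      vertex 12.0 6.0 0.0
      vertex 12.0 6.0 17.0
    endloop
  endfacet
  facet normal 0.9540 -0.2998 0.0000
    outer loop
      vertex 10.9 2.5 0.0
      vertex 12.0 6.0 17.0
      vertex 10.9 2.5 17.0
    endloop
  endfacet
endsolid part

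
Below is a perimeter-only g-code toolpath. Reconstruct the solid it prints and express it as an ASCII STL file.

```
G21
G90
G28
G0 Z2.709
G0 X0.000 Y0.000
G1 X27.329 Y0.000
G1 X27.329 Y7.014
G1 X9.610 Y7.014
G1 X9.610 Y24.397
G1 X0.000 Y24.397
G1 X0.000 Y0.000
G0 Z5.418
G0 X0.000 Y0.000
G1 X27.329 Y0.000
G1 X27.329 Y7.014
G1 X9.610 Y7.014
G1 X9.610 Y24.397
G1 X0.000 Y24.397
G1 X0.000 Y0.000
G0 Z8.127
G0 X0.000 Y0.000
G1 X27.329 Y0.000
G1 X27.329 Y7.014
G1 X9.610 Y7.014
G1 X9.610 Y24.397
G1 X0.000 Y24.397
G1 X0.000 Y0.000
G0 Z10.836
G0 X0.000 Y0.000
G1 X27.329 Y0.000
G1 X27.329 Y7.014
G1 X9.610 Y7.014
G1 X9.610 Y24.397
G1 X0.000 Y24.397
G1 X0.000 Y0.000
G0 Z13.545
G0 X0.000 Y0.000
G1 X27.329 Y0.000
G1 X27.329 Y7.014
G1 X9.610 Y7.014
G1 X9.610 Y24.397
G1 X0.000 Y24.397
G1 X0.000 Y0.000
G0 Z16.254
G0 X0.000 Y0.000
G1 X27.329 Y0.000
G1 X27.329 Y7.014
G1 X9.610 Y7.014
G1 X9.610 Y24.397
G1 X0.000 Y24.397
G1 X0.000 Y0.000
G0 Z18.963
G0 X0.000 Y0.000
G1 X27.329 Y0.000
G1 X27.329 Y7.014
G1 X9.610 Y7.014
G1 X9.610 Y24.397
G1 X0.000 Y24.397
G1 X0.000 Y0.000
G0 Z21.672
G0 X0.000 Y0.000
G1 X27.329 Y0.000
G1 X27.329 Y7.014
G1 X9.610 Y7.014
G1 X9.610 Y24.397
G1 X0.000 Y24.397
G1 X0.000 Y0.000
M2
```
solid part
  facet normal 0.0000 0.0000 -1.0000
    outer loop
      vertex 27.329 7.014 0.000
      vertex 27.329 0.000 0.000
      vertex 0.000 0.000 0.000
    endloop
  endfacet
  facet normal 0.0000 0.0000 -1.0000
    outer loop
      vertex 9.610 7.014 0.000
      vertex 27.329 7.014 0.000
      vertex 0.000 0.000 0.000
    endloop
  endfacet
  facet normal 0.0000 0.0000 -1.0000
    outer loop
      vertex 9.610 24.397 0.000
      vertex 9.610 7.014 0.000
      vertex 0.000 0.000 0.000
    endloop
  endfacet
  facet normal 0.0000 0.0000 -1.0000
    outer loop
      vertex 0.000 24.397 0.000
      vertex 9.610 24.397 0.000
      vertex 0.000 0.000 0.000
    endloop
  endfacet
  facet normal 0.0000 0.0000 1.0000
    outer loop
      vertex 0.000 0.000 21.672
      vertex 27.329 0.000 21.672
      vertex 27.329 7.014 21.672
    endloop
  endfacet
  facet normal 0.0000 0.0000 1.0000
    outer loop
      vertex 0.000 0.000 21.672
      vertex 27.329 7.014 21.672
      vertex 9.610 7.014 21.672
    endloop
  endfacet
  facet normal 0.0000 0.0000 1.0000
    outer loop
      vertex 0.000 0.000 21.672
      vertex 9.610 7.014 21.672
      vertex 9.610 24.397 21.672
    endloop
  endfacet
  facet normal 0.0000 0.0000 1.0000
    outer loop
      vertex 0.000 0.000 21.672
      vertex 9.610 24.397 21.672
      vertex 0.000 24.397 21.672
    endloop
  endfacet
  facet normal 0.0000 -1.0000 0.0000
    outer loop
      vertex 0.000 0.000 0.000
      vertex 27.329 0.000 0.000
      vertex 27.329 0.000 21.672
    endloop
  endfacet
  facet normal 0.0000 -1.0000 0.0000
    outer loop
      vertex 0.000 0.000 0.000
      vertex 27.329 0.000 21.672
      vertex 0.000 0.000 21.672
    endloop
  endfacet
  facet normal 1.0000 0.0000 0.0000
    outer loop
      vertex 27.329 0.000 0.000
      vertex 27.329 7.014 0.000
      vertex 27.329 7.014 21.672
    endloop
  endfacet
  facet normal 1.0000 0.0000 0.0000
    outer loop
      vertex 27.329 0.000 0.000
      vertex 27.329 7.014 21.672
      vertex 27.329 0.000 21.672
    endloop
  endfacet
  facet normal 0.0000 1.0000 0.0000
    outer loop
      vertex 27.329 7.014 0.000
      vertex 9.610 7.014 0.000
      vertex 9.610 7.014 21.672
    endloop
  endfacet
  facet normal 0.0000 1.0000 0.0000
    outer loop
      vertex 27.329 7.014 0.000
      vertex 9.610 7.014 21.672
      vertex 27.329 7.014 21.672
    endloop
  endfacet
  facet normal 1.0000 0.0000 0.0000
    outer loop
      vertex 9.610 7.014 0.000
      vertex 9.610 24.397 0.000
      vertex 9.610 24.397 21.672
    endloop
  endfacet
  facet normal 1.0000 0.0000 0.0000
    outer loop
      vertex 9.610 7.014 0.000
      vertex 9.610 24.397 21.672
      vertex 9.610 7.014 21.672
    endloop
  endfacet
  facet normal 0.0000 1.0000 0.0000
    outer loop
      vertex 9.610 24.397 0.000
      vertex 0.000 24.397 0.000
      vertex 0.000 24.397 21.672
    endloop
  endfacet
  facet normal 0.0000 1.0000 0.0000
    outer loop
      vertex 9.610 24.397 0.000
      vertex 0.000 24.397 21.672
      vertex 9.610 24.397 21.672
    endloop
  endfacet
  facet normal -1.0000 0.0000 0.0000
    outer loop
      vertex 0.000 24.397 0.000
      vertex 0.000 0.000 0.000
      vertex 0.000 0.000 21.672
    endloop
  endfacet
  facet normal -1.0000 0.0000 0.0000
    outer loop
      vertex 0.000 24.397 0.000
      vertex 0.000 0.000 21.672
      vertex 0.000 24.397 21.672
    endloop
  endfacet
endsolid part

The G0 Z moves step by Δz≈2.709 mm. Every layer's G1 loop is the same polygon, so the solid is a straight extrusion of it from z=0 to z≈21.7. Closing with flat bottom and top caps and triangulating gives 20 facets — an L-shaped prism: outer 27.3 × 24.4 mm, arm thicknesses ≈ 7.01 mm (horizontal) and 9.61 mm (vertical), extruded 21.7 mm in z.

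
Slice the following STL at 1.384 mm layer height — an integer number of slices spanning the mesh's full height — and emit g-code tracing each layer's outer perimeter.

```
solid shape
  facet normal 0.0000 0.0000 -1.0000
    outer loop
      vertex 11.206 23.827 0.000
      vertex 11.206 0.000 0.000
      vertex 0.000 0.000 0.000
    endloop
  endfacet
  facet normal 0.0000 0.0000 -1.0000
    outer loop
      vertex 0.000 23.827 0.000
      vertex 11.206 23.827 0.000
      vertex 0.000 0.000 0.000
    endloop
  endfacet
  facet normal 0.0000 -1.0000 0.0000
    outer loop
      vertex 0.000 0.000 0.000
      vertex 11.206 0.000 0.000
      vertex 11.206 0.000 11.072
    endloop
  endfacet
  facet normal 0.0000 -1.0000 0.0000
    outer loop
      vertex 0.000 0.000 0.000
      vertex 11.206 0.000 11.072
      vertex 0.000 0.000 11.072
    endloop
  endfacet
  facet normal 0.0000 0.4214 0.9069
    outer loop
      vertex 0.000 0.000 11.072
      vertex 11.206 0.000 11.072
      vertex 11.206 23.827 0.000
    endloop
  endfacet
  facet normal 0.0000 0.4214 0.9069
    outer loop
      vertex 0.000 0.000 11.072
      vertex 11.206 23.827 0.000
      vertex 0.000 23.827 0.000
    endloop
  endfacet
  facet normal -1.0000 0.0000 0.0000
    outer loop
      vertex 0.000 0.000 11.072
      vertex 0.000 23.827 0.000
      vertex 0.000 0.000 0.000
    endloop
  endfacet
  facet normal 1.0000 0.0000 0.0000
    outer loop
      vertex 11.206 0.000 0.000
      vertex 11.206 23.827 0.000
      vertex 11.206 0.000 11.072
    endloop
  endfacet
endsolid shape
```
; perimeter-only toolpath
G21 ; units = mm
G90 ; absolute positioning
G28 ; home
; layer 1
G0 Z1.384
G0 X0.000 Y0.000
G1 X11.206 Y0.000
G1 X11.206 Y20.849
G1 X0.000 Y20.849
G1 X0.000 Y0.000
; layer 2
G0 Z2.768
G0 X0.000 Y0.000
G1 X11.206 Y0.000
G1 X11.206 Y17.870
G1 X0.000 Y17.870
G1 X0.000 Y0.000
; layer 3
G0 Z4.152
G0 X0.000 Y0.000
G1 X11.206 Y0.000
G1 X11.206 Y14.892
G1 X0.000 Y14.892
G1 X0.000 Y0.000
; layer 4
G0 Z5.536
G0 X0.000 Y0.000
G1 X11.206 Y0.000
G1 X11.206 Y11.914
G1 X0.000 Y11.914
G1 X0.000 Y0.000
; layer 5
G0 Z6.920
G0 X0.000 Y0.000
G1 X11.206 Y0.000
G1 X11.206 Y8.935
G1 X0.000 Y8.935
G1 X0.000 Y0.000
; layer 6
G0 Z8.304
G0 X0.000 Y0.000
G1 X11.206 Y0.000
G1 X11.206 Y5.957
G1 X0.000 Y5.957
G1 X0.000 Y0.000
; layer 7
G0 Z9.688
G0 X0.000 Y0.000
G1 X11.206 Y0.000
G1 X11.206 Y2.978
G1 X0.000 Y2.978
G1 X0.000 Y0.000
M2 ; end

The solid is a wedge (ramp): 11.2 × 23.8 mm base, rising to 11.1 mm along the y=0 edge and sloping linearly to z=0 at y=23.8. Slicing at Δz = 1.384 mm — 8 equal slices spanning the solid's height, so layer i sits at z = i·h/8 — gives 7 non-empty perimeters. Each is a 4-segment closed polygon; G0 lifts to the layer z and rapids to the start vertex, then G1 traces the edges. The cross-section shrinks linearly with z (the slice at the apex is degenerate and omitted).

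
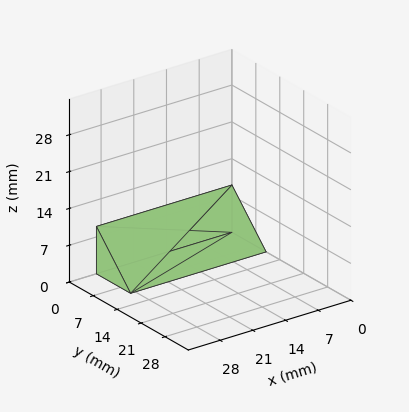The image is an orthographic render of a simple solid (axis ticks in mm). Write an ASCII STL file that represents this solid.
Reading the render: the shape is a wedge (ramp): 29 × 10 mm base, rising to 9 mm along the y=0 edge and sloping linearly to z=0 at y=10 (dimensions read to the nearest mm from the axis ticks). For the STL, each face is triangulated and given an outward normal.

solid part
  facet normal 0.0000 0.0000 -1.0000
    outer loop
      vertex 29.00 10.00 0.00
      vertex 29.00 0.00 0.00
      vertex 0.00 0.00 0.00
    endloop
  endfacet
  facet normal 0.0000 0.0000 -1.0000
    outer loop
      vertex 0.00 10.00 0.00
      vertex 29.00 10.00 0.00
      vertex 0.00 0.00 0.00
    endloop
  endfacet
  facet normal 0.0000 -1.0000 0.0000
    outer loop
      vertex 0.00 0.00 0.00
      vertex 29.00 0.00 0.00
      vertex 29.00 0.00 9.00
    endloop
  endfacet
  facet normal 0.0000 -1.0000 0.0000
    outer loop
      vertex 0.00 0.00 0.00
      vertex 29.00 0.00 9.00
      vertex 0.00 0.00 9.00
    endloop
  endfacet
  facet normal 0.0000 0.6690 0.7433
    outer loop
      vertex 0.00 0.00 9.00
      vertex 29.00 0.00 9.00
      vertex 29.00 10.00 0.00
    endloop
  endfacet
  facet normal 0.0000 0.6690 0.7433
    outer loop
      vertex 0.00 0.00 9.00
      vertex 29.00 10.00 0.00
      vertex 0.00 10.00 0.00
    endloop
  endfacet
  facet normal -1.0000 0.0000 0.0000
    outer loop
      vertex 0.00 0.00 9.00
      vertex 0.00 10.00 0.00
      vertex 0.00 0.00 0.00
    endloop
  endfacet
  facet normal 1.0000 0.0000 0.0000
    outer loop
      vertex 29.00 0.00 0.00
      vertex 29.00 10.00 0.00
      vertex 29.00 0.00 9.00
    endloop
  endfacet
endsolid part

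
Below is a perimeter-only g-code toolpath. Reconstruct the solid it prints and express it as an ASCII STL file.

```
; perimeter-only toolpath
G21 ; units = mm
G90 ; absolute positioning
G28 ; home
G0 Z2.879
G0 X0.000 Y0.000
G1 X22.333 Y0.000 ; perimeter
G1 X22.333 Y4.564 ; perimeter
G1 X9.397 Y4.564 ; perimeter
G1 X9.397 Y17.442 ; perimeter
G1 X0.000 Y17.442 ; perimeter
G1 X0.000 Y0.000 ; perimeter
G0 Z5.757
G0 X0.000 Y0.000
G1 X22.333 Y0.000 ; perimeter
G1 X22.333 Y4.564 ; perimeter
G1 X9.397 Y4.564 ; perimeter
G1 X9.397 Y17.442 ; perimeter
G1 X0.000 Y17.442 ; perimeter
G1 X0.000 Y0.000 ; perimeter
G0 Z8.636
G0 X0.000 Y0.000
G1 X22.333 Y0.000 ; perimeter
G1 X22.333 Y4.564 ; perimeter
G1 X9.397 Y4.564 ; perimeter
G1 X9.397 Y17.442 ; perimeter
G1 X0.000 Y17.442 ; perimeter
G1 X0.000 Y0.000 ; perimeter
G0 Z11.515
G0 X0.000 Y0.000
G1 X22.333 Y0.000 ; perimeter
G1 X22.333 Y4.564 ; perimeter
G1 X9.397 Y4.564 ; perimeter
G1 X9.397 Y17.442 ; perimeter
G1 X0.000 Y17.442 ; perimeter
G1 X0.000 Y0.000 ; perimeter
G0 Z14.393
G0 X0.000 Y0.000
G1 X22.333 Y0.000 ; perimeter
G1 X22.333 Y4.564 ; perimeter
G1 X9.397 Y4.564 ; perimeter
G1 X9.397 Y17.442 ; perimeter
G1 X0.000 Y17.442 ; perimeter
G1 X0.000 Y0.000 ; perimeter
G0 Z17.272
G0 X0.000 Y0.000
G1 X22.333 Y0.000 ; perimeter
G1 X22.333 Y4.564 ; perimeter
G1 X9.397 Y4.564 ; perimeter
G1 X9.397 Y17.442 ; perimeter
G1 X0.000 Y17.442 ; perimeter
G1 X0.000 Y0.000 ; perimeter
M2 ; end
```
solid part
  facet normal 0.0000 0.0000 -1.0000
    outer loop
      vertex 22.333 4.564 0.000
      vertex 22.333 0.000 0.000
      vertex 0.000 0.000 0.000
    endloop
  endfacet
  facet normal 0.0000 0.0000 -1.0000
    outer loop
      vertex 9.397 4.564 0.000
      vertex 22.333 4.564 0.000
      vertex 0.000 0.000 0.000
    endloop
  endfacet
  facet normal 0.0000 0.0000 -1.0000
    outer loop
      vertex 9.397 17.442 0.000
      vertex 9.397 4.564 0.000
      vertex 0.000 0.000 0.000
    endloop
  endfacet
  facet normal 0.0000 0.0000 -1.0000
    outer loop
      vertex 0.000 17.442 0.000
      vertex 9.397 17.442 0.000
      vertex 0.000 0.000 0.000
    endloop
  endfacet
  facet normal 0.0000 0.0000 1.0000
    outer loop
      vertex 0.000 0.000 17.272
      vertex 22.333 0.000 17.272
      vertex 22.333 4.564 17.272
    endloop
  endfacet
  facet normal 0.0000 0.0000 1.0000
    outer loop
      vertex 0.000 0.000 17.272
      vertex 22.333 4.564 17.272
      vertex 9.397 4.564 17.272
    endloop
  endfacet
  facet normal 0.0000 0.0000 1.0000
    outer loop
      vertex 0.000 0.000 17.272
      vertex 9.397 4.564 17.272
      vertex 9.397 17.442 17.272
    endloop
  endfacet
  facet normal 0.0000 0.0000 1.0000
    outer loop
      vertex 0.000 0.000 17.272
      vertex 9.397 17.442 17.272
      vertex 0.000 17.442 17.272
    endloop
  endfacet
  facet normal 0.0000 -1.0000 0.0000
    outer loop
      vertex 0.000 0.000 0.000
      vertex 22.333 0.000 0.000
      vertex 22.333 0.000 17.272
    endloop
  endfacet
  facet normal 0.0000 -1.0000 0.0000
    outer loop
      vertex 0.000 0.000 0.000
      vertex 22.333 0.000 17.272
      vertex 0.000 0.000 17.272
    endloop
  endfacet
  facet normal 1.0000 0.0000 0.0000
    outer loop
      vertex 22.333 0.000 0.000
      vertex 22.333 4.564 0.000
      vertex 22.333 4.564 17.272
    endloop
  endfacet
  facet normal 1.0000 0.0000 0.0000
    outer loop
      vertex 22.333 0.000 0.000
      vertex 22.333 4.564 17.272
      vertex 22.333 0.000 17.272
    endloop
  endfacet
  facet normal 0.0000 1.0000 0.0000
    outer loop
      vertex 22.333 4.564 0.000
      vertex 9.397 4.564 0.000
      vertex 9.397 4.564 17.272
    endloop
  endfacet
  facet normal 0.0000 1.0000 0.0000
    outer loop
      vertex 22.333 4.564 0.000
      vertex 9.397 4.564 17.272
      vertex 22.333 4.564 17.272
    endloop
  endfacet
  facet normal 1.0000 0.0000 0.0000
    outer loop
      vertex 9.397 4.564 0.000
      vertex 9.397 17.442 0.000
      vertex 9.397 17.442 17.272
    endloop
  endfacet
  facet normal 1.0000 0.0000 0.0000
    outer loop
      vertex 9.397 4.564 0.000
      vertex 9.397 17.442 17.272
      vertex 9.397 4.564 17.272
    endloop
  endfacet
  facet normal 0.0000 1.0000 0.0000
    outer loop
      vertex 9.397 17.442 0.000
      vertex 0.000 17.442 0.000
      vertex 0.000 17.442 17.272
    endloop
  endfacet
  facet normal 0.0000 1.0000 0.0000
    outer loop
      vertex 9.397 17.442 0.000
      vertex 0.000 17.442 17.272
      vertex 9.397 17.442 17.272
    endloop
  endfacet
  facet normal -1.0000 0.0000 0.0000
    outer loop
      vertex 0.000 17.442 0.000
      vertex 0.000 0.000 0.000
      vertex 0.000 0.000 17.272
    endloop
  endfacet
  facet normal -1.0000 0.0000 0.0000
    outer loop
      vertex 0.000 17.442 0.000
      vertex 0.000 0.000 17.272
      vertex 0.000 17.442 17.272
    endloop
  endfacet
endsolid part

The G0 Z moves step by Δz≈2.879 mm. Every layer's G1 loop is the same polygon, so the solid is a straight extrusion of it from z=0 to z≈17.3. Closing with flat bottom and top caps and triangulating gives 20 facets — an L-shaped prism: outer 22.3 × 17.4 mm, arm thicknesses ≈ 4.56 mm (horizontal) and 9.4 mm (vertical), extruded 17.3 mm in z.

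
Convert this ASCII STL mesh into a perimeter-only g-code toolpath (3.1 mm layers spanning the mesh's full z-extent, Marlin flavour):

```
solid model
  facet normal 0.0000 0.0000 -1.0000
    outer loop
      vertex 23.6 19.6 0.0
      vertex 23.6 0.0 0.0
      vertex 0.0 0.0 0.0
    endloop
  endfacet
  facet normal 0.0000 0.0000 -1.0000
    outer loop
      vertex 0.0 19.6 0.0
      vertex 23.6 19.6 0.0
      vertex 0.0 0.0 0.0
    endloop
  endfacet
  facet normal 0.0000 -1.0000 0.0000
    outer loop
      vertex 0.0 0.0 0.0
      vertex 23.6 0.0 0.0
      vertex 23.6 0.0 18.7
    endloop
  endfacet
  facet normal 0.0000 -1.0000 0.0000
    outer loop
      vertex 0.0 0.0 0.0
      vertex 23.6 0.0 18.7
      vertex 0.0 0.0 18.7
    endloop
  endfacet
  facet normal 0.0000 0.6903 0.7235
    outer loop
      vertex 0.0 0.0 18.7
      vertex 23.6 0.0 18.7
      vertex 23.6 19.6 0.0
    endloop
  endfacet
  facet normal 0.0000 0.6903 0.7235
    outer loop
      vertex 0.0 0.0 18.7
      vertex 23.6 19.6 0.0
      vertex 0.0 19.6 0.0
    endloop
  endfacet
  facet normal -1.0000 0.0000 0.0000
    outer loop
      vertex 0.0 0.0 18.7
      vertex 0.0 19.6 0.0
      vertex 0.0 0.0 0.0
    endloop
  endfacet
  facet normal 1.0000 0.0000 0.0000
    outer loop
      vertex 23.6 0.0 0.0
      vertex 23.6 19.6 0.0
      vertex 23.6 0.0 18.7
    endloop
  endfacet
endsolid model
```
; perimeter-only toolpath
G21 ; units = mm
G90 ; absolute positioning
G28 ; home
; layer 1
G0 Z3.1
G0 X0.0 Y0.0
G1 X23.6 Y0.0
G1 X23.6 Y16.3
G1 X0.0 Y16.3
G1 X0.0 Y0.0
; layer 2
G0 Z6.2
G0 X0.0 Y0.0
G1 X23.6 Y0.0
G1 X23.6 Y13.1
G1 X0.0 Y13.1
G1 X0.0 Y0.0
; layer 3
G0 Z9.3
G0 X0.0 Y0.0
G1 X23.6 Y0.0
G1 X23.6 Y9.8
G1 X0.0 Y9.8
G1 X0.0 Y0.0
; layer 4
G0 Z12.5
G0 X0.0 Y0.0
G1 X23.6 Y0.0
G1 X23.6 Y6.5
G1 X0.0 Y6.5
G1 X0.0 Y0.0
; layer 5
G0 Z15.6
G0 X0.0 Y0.0
G1 X23.6 Y0.0
G1 X23.6 Y3.3
G1 X0.0 Y3.3
G1 X0.0 Y0.0
M2 ; end

The solid is a wedge (ramp): 23.6 × 19.6 mm base, rising to 18.7 mm along the y=0 edge and sloping linearly to z=0 at y=19.6. Slicing at Δz = 3.1 mm — 6 equal slices spanning the solid's height, so layer i sits at z = i·h/6 — gives 5 non-empty perimeters. Each is a 4-segment closed polygon; G0 lifts to the layer z and rapids to the start vertex, then G1 traces the edges. The cross-section shrinks linearly with z (the slice at the apex is degenerate and omitted).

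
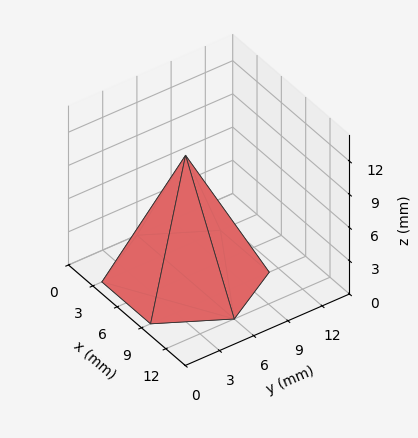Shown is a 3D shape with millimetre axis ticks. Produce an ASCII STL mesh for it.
Reading the render: the shape is a regular 6-sided pyramid, base circumscribed radius ≈ 6 mm, apex at z ≈ 11 mm (dimensions read to the nearest mm from the axis ticks). For the STL, each face is triangulated and given an outward normal.

solid part
  facet normal 0.0000 0.0000 -1.0000
    outer loop
      vertex 3.00 11.20 0.00
      vertex 9.00 11.20 0.00
      vertex 12.00 6.00 0.00
    endloop
  endfacet
  facet normal 0.0000 0.0000 -1.0000
    outer loop
      vertex 0.00 6.00 0.00
      vertex 3.00 11.20 0.00
      vertex 12.00 6.00 0.00
    endloop
  endfacet
  facet normal 0.0000 0.0000 -1.0000
    outer loop
      vertex 3.00 0.80 0.00
      vertex 0.00 6.00 0.00
      vertex 12.00 6.00 0.00
    endloop
  endfacet
  facet normal 0.0000 0.0000 -1.0000
    outer loop
      vertex 9.00 0.80 0.00
      vertex 3.00 0.80 0.00
      vertex 12.00 6.00 0.00
    endloop
  endfacet
  facet normal 0.7832 0.4518 0.4272
    outer loop
      vertex 12.00 6.00 0.00
      vertex 9.00 11.20 0.00
      vertex 6.00 6.00 11.00
    endloop
  endfacet
  facet normal 0.0000 0.9041 0.4274
    outer loop
      vertex 9.00 11.20 0.00
      vertex 3.00 11.20 0.00
      vertex 6.00 6.00 11.00
    endloop
  endfacet
  facet normal -0.7832 0.4518 0.4272
    outer loop
      vertex 3.00 11.20 0.00
      vertex 0.00 6.00 0.00
      vertex 6.00 6.00 11.00
    endloop
  endfacet
  facet normal -0.7832 -0.4518 0.4272
    outer loop
      vertex 0.00 6.00 0.00
      vertex 3.00 0.80 0.00
      vertex 6.00 6.00 11.00
    endloop
  endfacet
  facet normal 0.0000 -0.9041 0.4274
    outer loop
      vertex 3.00 0.80 0.00
      vertex 9.00 0.80 0.00
      vertex 6.00 6.00 11.00
    endloop
  endfacet
  facet normal 0.7832 -0.4518 0.4272
    outer loop
      vertex 9.00 0.80 0.00
      vertex 12.00 6.00 0.00
      vertex 6.00 6.00 11.00
    endloop
  endfacet
endsolid part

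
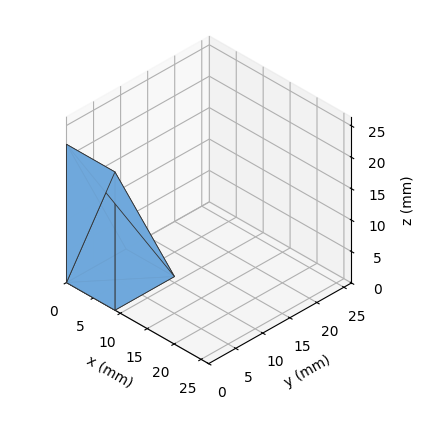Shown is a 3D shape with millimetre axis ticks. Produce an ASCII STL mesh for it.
Reading the render: the shape is a wedge (ramp): 9 × 11 mm base, rising to 22 mm along the y=0 edge and sloping linearly to z=0 at y=11 (dimensions read to the nearest mm from the axis ticks). For the STL, each face is triangulated and given an outward normal.

solid part
  facet normal 0.0000 0.0000 -1.0000
    outer loop
      vertex 9.000 11.000 0.000
      vertex 9.000 0.000 0.000
      vertex 0.000 0.000 0.000
    endloop
  endfacet
  facet normal 0.0000 0.0000 -1.0000
    outer loop
      vertex 0.000 11.000 0.000
      vertex 9.000 11.000 0.000
      vertex 0.000 0.000 0.000
    endloop
  endfacet
  facet normal 0.0000 -1.0000 0.0000
    outer loop
      vertex 0.000 0.000 0.000
      vertex 9.000 0.000 0.000
      vertex 9.000 0.000 22.000
    endloop
  endfacet
  facet normal 0.0000 -1.0000 0.0000
    outer loop
      vertex 0.000 0.000 0.000
      vertex 9.000 0.000 22.000
      vertex 0.000 0.000 22.000
    endloop
  endfacet
  facet normal 0.0000 0.8944 0.4472
    outer loop
      vertex 0.000 0.000 22.000
      vertex 9.000 0.000 22.000
      vertex 9.000 11.000 0.000
    endloop
  endfacet
  facet normal 0.0000 0.8944 0.4472
    outer loop
      vertex 0.000 0.000 22.000
      vertex 9.000 11.000 0.000
      vertex 0.000 11.000 0.000
    endloop
  endfacet
  facet normal -1.0000 0.0000 0.0000
    outer loop
      vertex 0.000 0.000 22.000
      vertex 0.000 11.000 0.000
      vertex 0.000 0.000 0.000
    endloop
  endfacet
  facet normal 1.0000 0.0000 0.0000
    outer loop
      vertex 9.000 0.000 0.000
      vertex 9.000 11.000 0.000
      vertex 9.000 0.000 22.000
    endloop
  endfacet
endsolid part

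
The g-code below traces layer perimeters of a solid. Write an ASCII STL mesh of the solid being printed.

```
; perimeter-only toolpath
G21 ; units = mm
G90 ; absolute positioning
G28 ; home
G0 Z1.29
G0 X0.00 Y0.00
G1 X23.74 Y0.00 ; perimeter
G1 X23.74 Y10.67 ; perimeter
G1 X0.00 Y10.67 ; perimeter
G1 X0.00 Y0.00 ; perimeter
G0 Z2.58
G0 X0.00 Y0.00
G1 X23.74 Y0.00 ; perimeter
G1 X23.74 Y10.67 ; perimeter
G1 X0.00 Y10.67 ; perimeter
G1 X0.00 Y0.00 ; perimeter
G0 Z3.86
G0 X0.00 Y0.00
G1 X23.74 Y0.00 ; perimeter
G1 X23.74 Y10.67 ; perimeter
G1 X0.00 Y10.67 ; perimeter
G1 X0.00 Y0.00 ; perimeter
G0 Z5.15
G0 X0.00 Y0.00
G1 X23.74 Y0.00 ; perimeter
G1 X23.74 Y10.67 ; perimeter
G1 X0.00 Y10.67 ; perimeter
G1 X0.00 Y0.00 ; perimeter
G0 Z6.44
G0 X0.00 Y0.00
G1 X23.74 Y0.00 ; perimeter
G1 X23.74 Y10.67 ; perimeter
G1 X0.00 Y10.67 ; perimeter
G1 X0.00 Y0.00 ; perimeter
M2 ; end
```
solid part
  facet normal 0.0000 0.0000 -1.0000
    outer loop
      vertex 23.74 10.67 0.00
      vertex 23.74 0.00 0.00
      vertex 0.00 0.00 0.00
    endloop
  endfacet
  facet normal 0.0000 0.0000 -1.0000
    outer loop
      vertex 0.00 10.67 0.00
      vertex 23.74 10.67 0.00
      vertex 0.00 0.00 0.00
    endloop
  endfacet
  facet normal 0.0000 0.0000 1.0000
    outer loop
      vertex 0.00 0.00 6.44
      vertex 23.74 0.00 6.44
      vertex 23.74 10.67 6.44
    endloop
  endfacet
  facet normal 0.0000 0.0000 1.0000
    outer loop
      vertex 0.00 0.00 6.44
      vertex 23.74 10.67 6.44
      vertex 0.00 10.67 6.44
    endloop
  endfacet
  facet normal 0.0000 -1.0000 0.0000
    outer loop
      vertex 0.00 0.00 0.00
      vertex 23.74 0.00 0.00
      vertex 23.74 0.00 6.44
    endloop
  endfacet
  facet normal 0.0000 -1.0000 0.0000
    outer loop
      vertex 0.00 0.00 0.00
      vertex 23.74 0.00 6.44
      vertex 0.00 0.00 6.44
    endloop
  endfacet
  facet normal 0.0000 1.0000 0.0000
    outer loop
      vertex 23.74 10.67 6.44
      vertex 23.74 10.67 0.00
      vertex 0.00 10.67 0.00
    endloop
  endfacet
  facet normal 0.0000 1.0000 0.0000
    outer loop
      vertex 0.00 10.67 6.44
      vertex 23.74 10.67 6.44
      vertex 0.00 10.67 0.00
    endloop
  endfacet
  facet normal -1.0000 0.0000 0.0000
    outer loop
      vertex 0.00 10.67 6.44
      vertex 0.00 10.67 0.00
      vertex 0.00 0.00 0.00
    endloop
  endfacet
  facet normal -1.0000 0.0000 0.0000
    outer loop
      vertex 0.00 0.00 6.44
      vertex 0.00 10.67 6.44
      vertex 0.00 0.00 0.00
    endloop
  endfacet
  facet normal 1.0000 0.0000 0.0000
    outer loop
      vertex 23.74 0.00 0.00
      vertex 23.74 10.67 0.00
      vertex 23.74 10.67 6.44
    endloop
  endfacet
  facet normal 1.0000 0.0000 0.0000
    outer loop
      vertex 23.74 0.00 0.00
      vertex 23.74 10.67 6.44
      vertex 23.74 0.00 6.44
    endloop
  endfacet
endsolid part

The G0 Z moves step by Δz≈1.29 mm. Every layer's G1 loop is the same polygon, so the solid is a straight extrusion of it from z=0 to z≈6.44. Closing with flat bottom and top caps and triangulating gives 12 facets — a rectangular box, roughly 23.7 × 10.7 mm footprint and 6.44 mm tall.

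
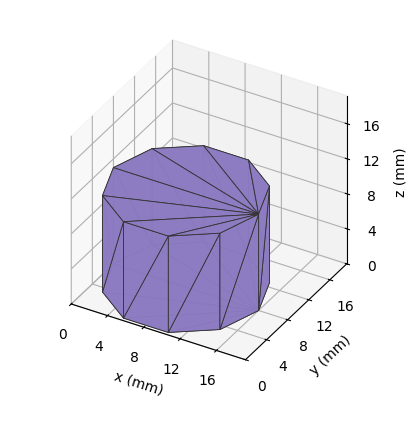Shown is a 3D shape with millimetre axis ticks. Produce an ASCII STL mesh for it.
Reading the render: the shape is a regular 10-sided prism (a cylinder approximated with 10 flat sides), circumscribed radius ≈ 8 mm, height ≈ 11 mm (dimensions read to the nearest mm from the axis ticks). For the STL, each face is triangulated and given an outward normal.

solid part
  facet normal 0.0000 0.0000 -1.0000
    outer loop
      vertex 10.472 15.608 0.000
      vertex 14.472 12.702 0.000
      vertex 16.000 8.000 0.000
    endloop
  endfacet
  facet normal 0.0000 0.0000 -1.0000
    outer loop
      vertex 5.528 15.608 0.000
      vertex 10.472 15.608 0.000
      vertex 16.000 8.000 0.000
    endloop
  endfacet
  facet normal 0.0000 0.0000 -1.0000
    outer loop
      vertex 1.528 12.702 0.000
      vertex 5.528 15.608 0.000
      vertex 16.000 8.000 0.000
    endloop
  endfacet
  facet normal 0.0000 0.0000 -1.0000
    outer loop
      vertex 0.000 8.000 0.000
      vertex 1.528 12.702 0.000
      vertex 16.000 8.000 0.000
    endloop
  endfacet
  facet normal 0.0000 0.0000 -1.0000
    outer loop
      vertex 1.528 3.298 0.000
      vertex 0.000 8.000 0.000
      vertex 16.000 8.000 0.000
    endloop
  endfacet
  facet normal 0.0000 0.0000 -1.0000
    outer loop
      vertex 5.528 0.392 0.000
      vertex 1.528 3.298 0.000
      vertex 16.000 8.000 0.000
    endloop
  endfacet
  facet normal 0.0000 0.0000 -1.0000
    outer loop
      vertex 10.472 0.392 0.000
      vertex 5.528 0.392 0.000
      vertex 16.000 8.000 0.000
    endloop
  endfacet
  facet normal 0.0000 0.0000 -1.0000
    outer loop
      vertex 14.472 3.298 0.000
      vertex 10.472 0.392 0.000
      vertex 16.000 8.000 0.000
    endloop
  endfacet
  facet normal 0.0000 0.0000 1.0000
    outer loop
      vertex 16.000 8.000 11.000
      vertex 14.472 12.702 11.000
      vertex 10.472 15.608 11.000
    endloop
  endfacet
  facet normal 0.0000 0.0000 1.0000
    outer loop
      vertex 16.000 8.000 11.000
      vertex 10.472 15.608 11.000
      vertex 5.528 15.608 11.000
    endloop
  endfacet
  facet normal 0.0000 0.0000 1.0000
    outer loop
      vertex 16.000 8.000 11.000
      vertex 5.528 15.608 11.000
      vertex 1.528 12.702 11.000
    endloop
  endfacet
  facet normal 0.0000 0.0000 1.0000
    outer loop
      vertex 16.000 8.000 11.000
      vertex 1.528 12.702 11.000
      vertex 0.000 8.000 11.000
    endloop
  endfacet
  facet normal 0.0000 0.0000 1.0000
    outer loop
      vertex 16.000 8.000 11.000
      vertex 0.000 8.000 11.000
      vertex 1.528 3.298 11.000
    endloop
  endfacet
  facet normal 0.0000 0.0000 1.0000
    outer loop
      vertex 16.000 8.000 11.000
      vertex 1.528 3.298 11.000
      vertex 5.528 0.392 11.000
    endloop
  endfacet
  facet normal 0.0000 0.0000 1.0000
    outer loop
      vertex 16.000 8.000 11.000
      vertex 5.528 0.392 11.000
      vertex 10.472 0.392 11.000
    endloop
  endfacet
  facet normal 0.0000 0.0000 1.0000
    outer loop
      vertex 16.000 8.000 11.000
      vertex 10.472 0.392 11.000
      vertex 14.472 3.298 11.000
    endloop
  endfacet
  facet normal 0.9510 0.3091 0.0000
    outer loop
      vertex 16.000 8.000 0.000
      vertex 14.472 12.702 0.000
      vertex 14.472 12.702 11.000
    endloop
  endfacet
  facet normal 0.9510 0.3091 0.0000
    outer loop
      vertex 16.000 8.000 0.000
      vertex 14.472 12.702 11.000
      vertex 16.000 8.000 11.000
    endloop
  endfacet
  facet normal 0.5878 0.8090 0.0000
    outer loop
      vertex 14.472 12.702 0.000
      vertex 10.472 15.608 0.000
      vertex 10.472 15.608 11.000
    endloop
  endfacet
  facet normal 0.5878 0.8090 0.0000
    outer loop
      vertex 14.472 12.702 0.000
      vertex 10.472 15.608 11.000
      vertex 14.472 12.702 11.000
    endloop
  endfacet
  facet normal 0.0000 1.0000 0.0000
    outer loop
      vertex 10.472 15.608 0.000
      vertex 5.528 15.608 0.000
      vertex 5.528 15.608 11.000
    endloop
  endfacet
  facet normal 0.0000 1.0000 0.0000
    outer loop
      vertex 10.472 15.608 0.000
      vertex 5.528 15.608 11.000
      vertex 10.472 15.608 11.000
    endloop
  endfacet
  facet normal -0.5878 0.8090 0.0000
    outer loop
      vertex 5.528 15.608 0.000
      vertex 1.528 12.702 0.000
      vertex 1.528 12.702 11.000
    endloop
  endfacet
  facet normal -0.5878 0.8090 0.0000
    outer loop
      vertex 5.528 15.608 0.000
      vertex 1.528 12.702 11.000
      vertex 5.528 15.608 11.000
    endloop
  endfacet
  facet normal -0.9510 0.3091 0.0000
    outer loop
      vertex 1.528 12.702 0.000
      vertex 0.000 8.000 0.000
      vertex 0.000 8.000 11.000
    endloop
  endfacet
  facet normal -0.9510 0.3091 0.0000
    outer loop
      vertex 1.528 12.702 0.000
      vertex 0.000 8.000 11.000
      vertex 1.528 12.702 11.000
    endloop
  endfacet
  facet normal -0.9510 -0.3091 0.0000
    outer loop
      vertex 0.000 8.000 0.000
      vertex 1.528 3.298 0.000
      vertex 1.528 3.298 11.000
    endloop
  endfacet
  facet normal -0.9510 -0.3091 0.0000
    outer loop
      vertex 0.000 8.000 0.000
      vertex 1.528 3.298 11.000
      vertex 0.000 8.000 11.000
    endloop
  endfacet
  facet normal -0.5878 -0.8090 0.0000
    outer loop
      vertex 1.528 3.298 0.000
      vertex 5.528 0.392 0.000
      vertex 5.528 0.392 11.000
    endloop
  endfacet
  facet normal -0.5878 -0.8090 0.0000
    outer loop
      vertex 1.528 3.298 0.000
      vertex 5.528 0.392 11.000
      vertex 1.528 3.298 11.000
    endloop
  endfacet
  facet normal 0.0000 -1.0000 0.0000
    outer loop
      vertex 5.528 0.392 0.000
      vertex 10.472 0.392 0.000
      vertex 10.472 0.392 11.000
    endloop
  endfacet
  facet normal 0.0000 -1.0000 0.0000
    outer loop
      vertex 5.528 0.392 0.000
      vertex 10.472 0.392 11.000
      vertex 5.528 0.392 11.000
    endloop
  endfacet
  facet normal 0.5878 -0.8090 0.0000
    outer loop
      vertex 10.472 0.392 0.000
      vertex 14.472 3.298 0.000
      vertex 14.472 3.298 11.000
    endloop
  endfacet
  facet normal 0.5878 -0.8090 0.0000
    outer loop
      vertex 10.472 0.392 0.000
      vertex 14.472 3.298 11.000
      vertex 10.472 0.392 11.000
    endloop
  endfacet
  facet normal 0.9510 -0.3091 0.0000
    outer loop
      vertex 14.472 3.298 0.000
      vertex 16.000 8.000 0.000
      vertex 16.000 8.000 11.000
    endloop
  endfacet
  facet normal 0.9510 -0.3091 0.0000
    outer loop
      vertex 14.472 3.298 0.000
      vertex 16.000 8.000 11.000
      vertex 14.472 3.298 11.000
    endloop
  endfacet
endsolid part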